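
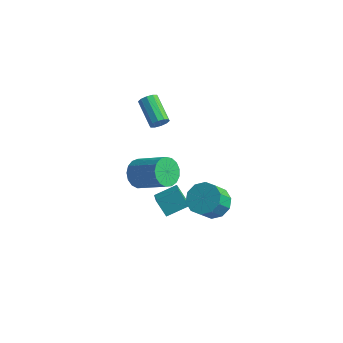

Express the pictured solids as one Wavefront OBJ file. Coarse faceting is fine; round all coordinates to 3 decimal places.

v 2.218 -2.421 -0.625
v 2.98 -2.033 -0.21
v 2.824 -2.851 0.84
v 2.062 -3.239 0.425
v 2.507 -1.728 -0.043
v 2.351 -2.546 1.007
v 1.924 -1.688 -0.098
v 1.768 -2.505 0.952
v 1.453 -1.928 -0.354
v 1.297 -2.745 0.696
v 1.274 -2.356 -0.714
v 1.118 -3.173 0.336
v 1.456 -2.809 -1.04
v 1.3 -3.627 0.01
v 1.929 -3.114 -1.207
v 1.773 -3.932 -0.157
v 2.512 -3.155 -1.152
v 2.356 -3.972 -0.102
v 2.983 -2.915 -0.896
v 2.827 -3.732 0.154
v 3.162 -2.487 -0.536
v 3.006 -3.304 0.514
v -1.425 -1.608 3.379
v -1.151 -1.602 3.844
v -2.361 -0.745 4.546
v -2.635 -0.752 4.081
v -1.062 -1.332 3.669
v -2.272 -0.476 4.37
v -1.112 -1.168 3.382
v -2.322 -0.312 4.084
v -1.281 -1.172 3.095
v -2.492 -0.316 3.796
v -1.506 -1.343 2.916
v -2.716 -0.487 3.617
v -1.699 -1.615 2.914
v -2.909 -0.758 3.616
v -1.788 -1.884 3.09
v -2.998 -1.028 3.791
v -1.738 -2.048 3.376
v -2.948 -1.192 4.078
v -1.568 -2.044 3.664
v -2.779 -1.188 4.365
v -1.344 -1.873 3.843
v -2.554 -1.017 4.544
v -0.959 -1.956 -3.565
v -1.633 -1.86 -2.65
v -0.166 -1.02 -3.079
v -0.839 -0.924 -2.165
v -0.421 -2.656 -3.095
v -1.094 -2.56 -2.181
v 0.373 -1.72 -2.61
v -0.301 -1.624 -1.695
v -3.516 -0.311 -3.172
v -3.093 0.206 -3.79
v -1.321 0.148 -2.627
v -1.744 -0.369 -2.008
v -3.265 0.494 -3.513
v -1.494 0.437 -2.35
v -3.495 0.598 -3.158
v -1.724 0.541 -1.995
v -3.73 0.494 -2.806
v -1.958 0.437 -1.643
v -3.915 0.206 -2.538
v -2.144 0.148 -1.375
v -4.009 -0.202 -2.415
v -2.238 -0.259 -1.252
v -3.99 -0.634 -2.465
v -2.219 -0.691 -1.302
v -3.862 -0.992 -2.677
v -2.091 -1.05 -1.514
v -3.655 -1.194 -3.003
v -1.884 -1.252 -1.84
v -3.416 -1.194 -3.367
v -1.645 -1.252 -2.204
v -3.2 -0.992 -3.686
v -1.429 -1.05 -2.523
v -3.056 -0.634 -3.888
v -1.285 -0.691 -2.724
v -3.017 -0.202 -3.925
v -1.246 -0.259 -2.762
f 2 1 5
f 2 5 3
f 3 5 6
f 3 6 4
f 5 1 7
f 5 7 6
f 6 7 8
f 6 8 4
f 7 1 9
f 7 9 8
f 8 9 10
f 8 10 4
f 9 1 11
f 9 11 10
f 10 11 12
f 10 12 4
f 11 1 13
f 11 13 12
f 12 13 14
f 12 14 4
f 13 1 15
f 13 15 14
f 14 15 16
f 14 16 4
f 15 1 17
f 15 17 16
f 16 17 18
f 16 18 4
f 17 1 19
f 17 19 18
f 18 19 20
f 18 20 4
f 19 1 21
f 19 21 20
f 20 21 22
f 20 22 4
f 21 1 2
f 21 2 22
f 22 2 3
f 22 3 4
f 24 23 27
f 24 27 25
f 25 27 28
f 25 28 26
f 27 23 29
f 27 29 28
f 28 29 30
f 28 30 26
f 29 23 31
f 29 31 30
f 30 31 32
f 30 32 26
f 31 23 33
f 31 33 32
f 32 33 34
f 32 34 26
f 33 23 35
f 33 35 34
f 34 35 36
f 34 36 26
f 35 23 37
f 35 37 36
f 36 37 38
f 36 38 26
f 37 23 39
f 37 39 38
f 38 39 40
f 38 40 26
f 39 23 41
f 39 41 40
f 40 41 42
f 40 42 26
f 41 23 43
f 41 43 42
f 42 43 44
f 42 44 26
f 43 23 24
f 43 24 44
f 44 24 25
f 44 25 26
f 46 48 45
f 49 46 45
f 45 48 47
f 47 49 45
f 46 52 48
f 50 46 49
f 50 52 46
f 48 52 47
f 51 49 47
f 47 52 51
f 51 50 49
f 52 50 51
f 54 53 57
f 54 57 55
f 55 57 58
f 55 58 56
f 57 53 59
f 57 59 58
f 58 59 60
f 58 60 56
f 59 53 61
f 59 61 60
f 60 61 62
f 60 62 56
f 61 53 63
f 61 63 62
f 62 63 64
f 62 64 56
f 63 53 65
f 63 65 64
f 64 65 66
f 64 66 56
f 65 53 67
f 65 67 66
f 66 67 68
f 66 68 56
f 67 53 69
f 67 69 68
f 68 69 70
f 68 70 56
f 69 53 71
f 69 71 70
f 70 71 72
f 70 72 56
f 71 53 73
f 71 73 72
f 72 73 74
f 72 74 56
f 73 53 75
f 73 75 74
f 74 75 76
f 74 76 56
f 75 53 77
f 75 77 76
f 76 77 78
f 76 78 56
f 77 53 79
f 77 79 78
f 78 79 80
f 78 80 56
f 79 53 54
f 79 54 80
f 80 54 55
f 80 55 56



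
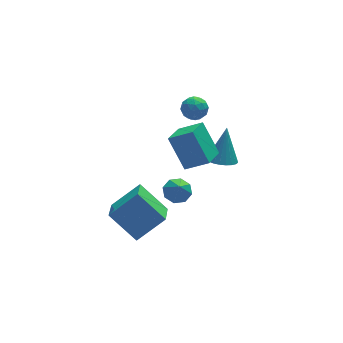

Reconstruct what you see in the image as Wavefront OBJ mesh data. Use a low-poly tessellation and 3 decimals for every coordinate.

v 0.682 -1.564 -0.967
v 0.231 -0.426 0.564
v -0.369 -0.998 -1.697
v -0.821 0.14 -0.166
v 1.561 -0.56 -1.454
v 1.109 0.578 0.077
v 0.509 0.006 -2.184
v 0.058 1.144 -0.653
v 0.37 -0.161 3.102
v 0.83 -0.658 2.91
v -0.27 -0.402 2.19
v 0.19 -0.899 1.998
v -0.207 -0.99 2.573
v 0.189 -0.841 3.136
v 0.371 -0.219 1.964
v 0.767 -0.07 2.527
v 0.831 -0.694 2.206
v 0.474 -1.171 2.583
v 0.086 0.111 2.517
v -0.271 -0.366 2.894
v 0.656 -0.389 3.086
v -0.096 -0.671 2.014
v -0.33 -0.725 2.352
v -0.059 -1.017 2.239
v 0.279 -0.496 3.219
v 0.55 -0.788 3.106
v -0.06 -0.983 2.908
v 0.01 -0.272 1.994
v 0.281 -0.564 1.881
v 0.619 -0.043 2.861
v 0.89 -0.335 2.748
v 0.62 -0.077 2.192
v 0.927 -0.702 2.56
v 0.551 -0.843 2.024
v 0.658 -0.444 2.003
v 0.89 -0.356 2.335
v 0.717 -0.982 2.781
v 0.341 -1.123 2.245
v 0.108 -1.177 2.583
v 0.34 -1.089 2.914
v 0.718 -1.003 2.367
v 0.219 0.063 2.855
v -0.157 -0.078 2.319
v 0.22 0.029 2.186
v 0.452 0.117 2.517
v 0.009 -0.217 3.076
v -0.367 -0.358 2.54
v -0.33 -0.704 2.765
v -0.098 -0.616 3.097
v -0.158 -0.057 2.733
v 2.148 0.576 -3.426
v 2.507 1.183 -3.803
v 2.672 1.364 -1.654
v 2.218 1.296 -3.768
v 1.918 1.299 -3.68
v 1.654 1.192 -3.554
v 1.464 0.991 -3.409
v 1.379 0.727 -3.266
v 1.41 0.44 -3.148
v 1.554 0.173 -3.072
v 1.789 -0.032 -3.05
v 2.078 -0.145 -3.085
v 2.377 -0.147 -3.173
v 2.642 -0.04 -3.299
v 2.831 0.161 -3.444
v 2.917 0.425 -3.587
v 2.885 0.712 -3.705
v 2.741 0.978 -3.781
v -0.583 -0.543 -3.885
v 0.131 -0.394 -3.759
v -0.637 -1.037 -2.995
v -0.213 0.008 -3.557
v -0.774 0.087 -3.548
v -1.223 -0.203 -3.736
v -1.296 -0.692 -4.012
v -0.952 -1.094 -4.214
v -0.391 -1.173 -4.223
v 0.058 -0.883 -4.034
v -4.047 -4.832 -2.102
v -5.032 -3.734 -0.888
v -3.523 -3.556 -2.831
v -4.508 -2.458 -1.617
v -2.612 -4.782 -0.983
v -3.597 -3.684 0.231
v -2.088 -3.506 -1.712
v -3.073 -2.408 -0.498
f 2 4 1
f 5 2 1
f 1 4 3
f 3 5 1
f 2 8 4
f 6 2 5
f 6 8 2
f 4 8 3
f 7 5 3
f 3 8 7
f 7 6 5
f 8 6 7
f 9 46 25
f 46 20 49
f 25 49 14
f 46 49 25
f 9 25 21
f 25 14 26
f 21 26 10
f 25 26 21
f 9 21 30
f 21 10 31
f 30 31 16
f 21 31 30
f 9 30 42
f 30 16 45
f 42 45 19
f 30 45 42
f 9 42 46
f 42 19 50
f 46 50 20
f 42 50 46
f 10 26 37
f 26 14 40
f 37 40 18
f 26 40 37
f 14 49 27
f 49 20 48
f 27 48 13
f 49 48 27
f 20 50 47
f 50 19 43
f 47 43 11
f 50 43 47
f 19 45 44
f 45 16 32
f 44 32 15
f 45 32 44
f 16 31 36
f 31 10 33
f 36 33 17
f 31 33 36
f 12 38 24
f 38 18 39
f 24 39 13
f 38 39 24
f 12 24 22
f 24 13 23
f 22 23 11
f 24 23 22
f 12 22 29
f 22 11 28
f 29 28 15
f 22 28 29
f 12 29 34
f 29 15 35
f 34 35 17
f 29 35 34
f 12 34 38
f 34 17 41
f 38 41 18
f 34 41 38
f 13 39 27
f 39 18 40
f 27 40 14
f 39 40 27
f 11 23 47
f 23 13 48
f 47 48 20
f 23 48 47
f 15 28 44
f 28 11 43
f 44 43 19
f 28 43 44
f 17 35 36
f 35 15 32
f 36 32 16
f 35 32 36
f 18 41 37
f 41 17 33
f 37 33 10
f 41 33 37
f 52 51 54
f 52 54 53
f 54 51 55
f 54 55 53
f 55 51 56
f 55 56 53
f 56 51 57
f 56 57 53
f 57 51 58
f 57 58 53
f 58 51 59
f 58 59 53
f 59 51 60
f 59 60 53
f 60 51 61
f 60 61 53
f 61 51 62
f 61 62 53
f 62 51 63
f 62 63 53
f 63 51 64
f 63 64 53
f 64 51 65
f 64 65 53
f 65 51 66
f 65 66 53
f 66 51 67
f 66 67 53
f 67 51 68
f 67 68 53
f 68 51 52
f 68 52 53
f 70 69 72
f 70 72 71
f 72 69 73
f 72 73 71
f 73 69 74
f 73 74 71
f 74 69 75
f 74 75 71
f 75 69 76
f 75 76 71
f 76 69 77
f 76 77 71
f 77 69 78
f 77 78 71
f 78 69 70
f 78 70 71
f 80 82 79
f 83 80 79
f 79 82 81
f 81 83 79
f 80 86 82
f 84 80 83
f 84 86 80
f 82 86 81
f 85 83 81
f 81 86 85
f 85 84 83
f 86 84 85



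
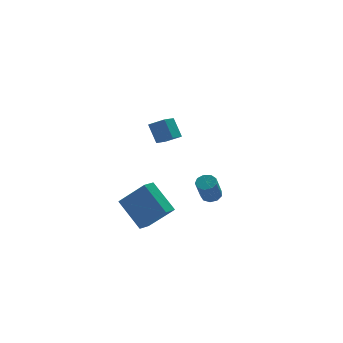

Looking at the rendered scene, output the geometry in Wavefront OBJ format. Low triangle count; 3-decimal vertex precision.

v 0.096 0.241 -2.616
v 0.5 -0.176 -2.599
v -0.053 -0.657 -1.267
v -0.456 -0.241 -1.284
v 0.636 0.153 -2.424
v 0.084 -0.328 -1.092
v 0.52 0.523 -2.338
v -0.032 0.041 -1.006
v 0.206 0.76 -2.383
v -0.346 0.279 -1.051
v -0.16 0.755 -2.536
v -0.712 0.274 -1.204
v -0.406 0.509 -2.727
v -0.958 0.028 -1.395
v -0.417 0.137 -2.866
v -0.969 -0.344 -1.534
v -0.188 -0.186 -2.888
v -0.74 -0.667 -1.556
v 0.174 -0.309 -2.782
v -0.378 -0.791 -1.45
v -4.024 0.167 -4.102
v -4.545 1.689 -2.753
v -3.336 0.585 -4.308
v -3.858 2.107 -2.958
v -2.982 -0.807 -2.602
v -3.504 0.715 -1.252
v -2.295 -0.389 -2.807
v -2.816 1.133 -1.458
v -3.035 -1.722 3.3
v -3.142 -0.982 4.277
v -3.667 -1.171 2.813
v -3.774 -0.43 3.79
v -2.266 -1.15 2.95
v -2.373 -0.409 3.927
v -2.898 -0.598 2.463
v -3.005 0.142 3.44
f 2 1 5
f 2 5 3
f 3 5 6
f 3 6 4
f 5 1 7
f 5 7 6
f 6 7 8
f 6 8 4
f 7 1 9
f 7 9 8
f 8 9 10
f 8 10 4
f 9 1 11
f 9 11 10
f 10 11 12
f 10 12 4
f 11 1 13
f 11 13 12
f 12 13 14
f 12 14 4
f 13 1 15
f 13 15 14
f 14 15 16
f 14 16 4
f 15 1 17
f 15 17 16
f 16 17 18
f 16 18 4
f 17 1 19
f 17 19 18
f 18 19 20
f 18 20 4
f 19 1 2
f 19 2 20
f 20 2 3
f 20 3 4
f 22 24 21
f 25 22 21
f 21 24 23
f 23 25 21
f 22 28 24
f 26 22 25
f 26 28 22
f 24 28 23
f 27 25 23
f 23 28 27
f 27 26 25
f 28 26 27
f 30 32 29
f 33 30 29
f 29 32 31
f 31 33 29
f 30 36 32
f 34 30 33
f 34 36 30
f 32 36 31
f 35 33 31
f 31 36 35
f 35 34 33
f 36 34 35



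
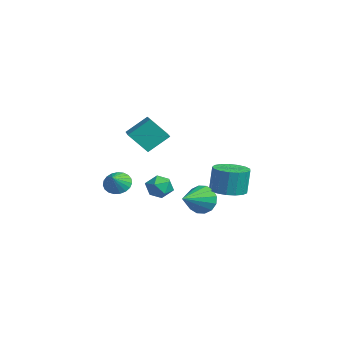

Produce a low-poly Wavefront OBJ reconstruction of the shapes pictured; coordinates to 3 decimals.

v -3.473 -0.904 -0.999
v -3.038 -0.235 -0.94
v -2.807 -1.396 -0.321
v -3.259 -0.196 -0.695
v -3.516 -0.279 -0.502
v -3.767 -0.47 -0.394
v -3.966 -0.736 -0.392
v -4.08 -1.031 -0.494
v -4.09 -1.304 -0.684
v -3.992 -1.508 -0.928
v -3.805 -1.608 -1.184
v -3.56 -1.585 -1.408
v -3.301 -1.445 -1.562
v -3.071 -1.212 -1.618
v -2.91 -0.925 -1.567
v -2.847 -0.634 -1.418
v -2.892 -0.39 -1.196
v 0.771 0.541 0.606
v 1.538 0.299 0.697
v 0.562 -0.439 -0.237
v 1.329 -0.681 -0.146
v 0.804 -0.761 0.465
v 0.933 -0.155 0.986
v 1.167 0.015 -0.526
v 1.296 0.621 -0.005
v 1.783 -0.026 -0.002
v 1.558 -0.506 0.61
v 0.542 0.366 -0.15
v 0.317 -0.114 0.462
v 3.124 1.455 -0.105
v 3.594 1.45 -0.896
v 4.036 0.105 0.445
v 3.843 1.735 -0.607
v 3.899 1.946 -0.184
v 3.747 2.025 0.261
v 3.429 1.951 0.607
v 3.029 1.745 0.763
v 2.655 1.461 0.686
v 2.406 1.176 0.397
v 2.35 0.965 -0.027
v 2.501 0.886 -0.471
v 2.82 0.959 -0.818
v 3.22 1.166 -0.973
v 3.533 2.714 0.5
v 4.387 2.279 0.565
v 4.36 2.452 2.065
v 3.507 2.886 2
v 4.493 2.723 0.516
v 4.466 2.896 2.016
v 4.38 3.165 0.463
v 4.353 3.338 1.963
v 4.072 3.504 0.419
v 4.045 3.677 1.919
v 3.641 3.662 0.393
v 3.615 3.834 1.893
v 3.186 3.602 0.392
v 3.159 3.775 1.891
v 2.81 3.339 0.415
v 2.783 3.511 1.915
v 2.6 2.933 0.458
v 2.573 3.105 1.958
v 2.603 2.476 0.511
v 2.577 2.649 2.011
v 2.82 2.074 0.561
v 2.793 2.247 2.061
v 3.2 1.819 0.597
v 3.174 1.991 2.097
v 3.657 1.768 0.611
v 3.63 1.941 2.111
v 4.085 1.934 0.6
v 4.058 2.107 2.099
v -3.093 0.54 1.481
v -3.567 -0.398 2.634
v -3.014 1.724 2.477
v -3.488 0.786 3.63
v -1.352 0.114 1.85
v -1.826 -0.824 3.003
v -1.273 1.298 2.846
v -1.747 0.36 3.999
f 2 1 4
f 2 4 3
f 4 1 5
f 4 5 3
f 5 1 6
f 5 6 3
f 6 1 7
f 6 7 3
f 7 1 8
f 7 8 3
f 8 1 9
f 8 9 3
f 9 1 10
f 9 10 3
f 10 1 11
f 10 11 3
f 11 1 12
f 11 12 3
f 12 1 13
f 12 13 3
f 13 1 14
f 13 14 3
f 14 1 15
f 14 15 3
f 15 1 16
f 15 16 3
f 16 1 17
f 16 17 3
f 17 1 2
f 17 2 3
f 18 29 23
f 18 23 19
f 18 19 25
f 18 25 28
f 18 28 29
f 19 23 27
f 23 29 22
f 29 28 20
f 28 25 24
f 25 19 26
f 21 27 22
f 21 22 20
f 21 20 24
f 21 24 26
f 21 26 27
f 22 27 23
f 20 22 29
f 24 20 28
f 26 24 25
f 27 26 19
f 31 30 33
f 31 33 32
f 33 30 34
f 33 34 32
f 34 30 35
f 34 35 32
f 35 30 36
f 35 36 32
f 36 30 37
f 36 37 32
f 37 30 38
f 37 38 32
f 38 30 39
f 38 39 32
f 39 30 40
f 39 40 32
f 40 30 41
f 40 41 32
f 41 30 42
f 41 42 32
f 42 30 43
f 42 43 32
f 43 30 31
f 43 31 32
f 45 44 48
f 45 48 46
f 46 48 49
f 46 49 47
f 48 44 50
f 48 50 49
f 49 50 51
f 49 51 47
f 50 44 52
f 50 52 51
f 51 52 53
f 51 53 47
f 52 44 54
f 52 54 53
f 53 54 55
f 53 55 47
f 54 44 56
f 54 56 55
f 55 56 57
f 55 57 47
f 56 44 58
f 56 58 57
f 57 58 59
f 57 59 47
f 58 44 60
f 58 60 59
f 59 60 61
f 59 61 47
f 60 44 62
f 60 62 61
f 61 62 63
f 61 63 47
f 62 44 64
f 62 64 63
f 63 64 65
f 63 65 47
f 64 44 66
f 64 66 65
f 65 66 67
f 65 67 47
f 66 44 68
f 66 68 67
f 67 68 69
f 67 69 47
f 68 44 70
f 68 70 69
f 69 70 71
f 69 71 47
f 70 44 45
f 70 45 71
f 71 45 46
f 71 46 47
f 73 75 72
f 76 73 72
f 72 75 74
f 74 76 72
f 73 79 75
f 77 73 76
f 77 79 73
f 75 79 74
f 78 76 74
f 74 79 78
f 78 77 76
f 79 77 78



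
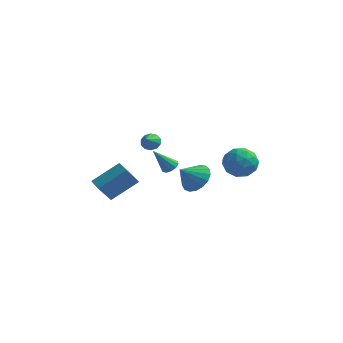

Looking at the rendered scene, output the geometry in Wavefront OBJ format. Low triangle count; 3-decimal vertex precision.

v -2.932 -0.067 -1.9
v -3.348 -0.732 -0.802
v -3.685 0.582 -1.792
v -4.101 -0.083 -0.694
v -1.799 1.063 -0.786
v -2.215 0.398 0.312
v -2.552 1.712 -0.678
v -2.968 1.047 0.42
v 1.091 2.204 -0.413
v 1.96 2.143 0.099
v 0.489 1.376 0.513
v 1.737 2.524 0.295
v 1.366 2.832 0.329
v 0.932 2.997 0.193
v 0.535 2.979 -0.082
v 0.265 2.784 -0.432
v 0.184 2.456 -0.778
v 0.311 2.07 -1.04
v 0.617 1.715 -1.159
v 1.032 1.472 -1.106
v 1.46 1.396 -0.895
v 1.804 1.506 -0.573
v 1.984 1.775 -0.214
v 3.79 2.418 1.249
v 4.748 2.047 1.42
v 3.132 1.073 2.02
v 4.09 0.702 2.191
v 3.764 1.553 2.694
v 4.17 2.385 2.217
v 3.71 0.735 1.223
v 4.116 1.567 0.746
v 4.698 1.008 1.404
v 4.731 1.513 2.313
v 3.149 1.607 1.127
v 3.182 2.112 2.036
v 4.327 2.35 1.266
v 3.553 0.77 2.174
v 3.361 1.27 2.469
v 3.924 1.052 2.57
v 3.987 2.549 1.735
v 4.55 2.331 1.836
v 3.972 2.041 2.585
v 3.33 0.789 1.604
v 3.893 0.571 1.705
v 3.956 2.068 0.87
v 4.519 1.85 0.971
v 3.908 1.079 0.855
v 4.86 1.522 1.358
v 4.474 0.731 1.811
v 4.25 0.751 1.242
v 4.489 1.239 0.961
v 4.88 1.819 1.892
v 4.493 1.028 2.346
v 4.301 1.529 2.641
v 4.54 2.017 2.361
v 4.851 1.208 1.883
v 3.387 2.092 1.094
v 3 1.301 1.548
v 3.34 1.103 1.079
v 3.579 1.591 0.799
v 3.406 2.389 1.629
v 3.02 1.598 2.082
v 3.391 1.881 2.479
v 3.63 2.369 2.198
v 3.029 1.912 1.557
v 0.045 1.114 0.779
v 0.331 0.663 0.702
v -0.645 0.446 2.121
v 0.511 0.866 0.896
v 0.513 1.165 1.045
v 0.336 1.444 1.093
v 0.048 1.597 1.021
v -0.241 1.565 0.857
v -0.42 1.362 0.663
v -0.422 1.063 0.513
v -0.245 0.784 0.466
v 0.043 0.631 0.538
v -0.67 0.237 2.897
v -0.469 0.564 3.318
v -0.53 -0.657 3.523
v -0.818 0.537 3.358
v -1.111 0.395 3.222
v -1.235 0.193 2.961
v -1.143 0.008 2.676
v -0.871 -0.09 2.475
v -0.522 -0.064 2.435
v -0.23 0.078 2.572
v -0.106 0.28 2.832
v -0.197 0.466 3.117
f 2 4 1
f 5 2 1
f 1 4 3
f 3 5 1
f 2 8 4
f 6 2 5
f 6 8 2
f 4 8 3
f 7 5 3
f 3 8 7
f 7 6 5
f 8 6 7
f 10 9 12
f 10 12 11
f 12 9 13
f 12 13 11
f 13 9 14
f 13 14 11
f 14 9 15
f 14 15 11
f 15 9 16
f 15 16 11
f 16 9 17
f 16 17 11
f 17 9 18
f 17 18 11
f 18 9 19
f 18 19 11
f 19 9 20
f 19 20 11
f 20 9 21
f 20 21 11
f 21 9 22
f 21 22 11
f 22 9 23
f 22 23 11
f 23 9 10
f 23 10 11
f 24 61 40
f 61 35 64
f 40 64 29
f 61 64 40
f 24 40 36
f 40 29 41
f 36 41 25
f 40 41 36
f 24 36 45
f 36 25 46
f 45 46 31
f 36 46 45
f 24 45 57
f 45 31 60
f 57 60 34
f 45 60 57
f 24 57 61
f 57 34 65
f 61 65 35
f 57 65 61
f 25 41 52
f 41 29 55
f 52 55 33
f 41 55 52
f 29 64 42
f 64 35 63
f 42 63 28
f 64 63 42
f 35 65 62
f 65 34 58
f 62 58 26
f 65 58 62
f 34 60 59
f 60 31 47
f 59 47 30
f 60 47 59
f 31 46 51
f 46 25 48
f 51 48 32
f 46 48 51
f 27 53 39
f 53 33 54
f 39 54 28
f 53 54 39
f 27 39 37
f 39 28 38
f 37 38 26
f 39 38 37
f 27 37 44
f 37 26 43
f 44 43 30
f 37 43 44
f 27 44 49
f 44 30 50
f 49 50 32
f 44 50 49
f 27 49 53
f 49 32 56
f 53 56 33
f 49 56 53
f 28 54 42
f 54 33 55
f 42 55 29
f 54 55 42
f 26 38 62
f 38 28 63
f 62 63 35
f 38 63 62
f 30 43 59
f 43 26 58
f 59 58 34
f 43 58 59
f 32 50 51
f 50 30 47
f 51 47 31
f 50 47 51
f 33 56 52
f 56 32 48
f 52 48 25
f 56 48 52
f 67 66 69
f 67 69 68
f 69 66 70
f 69 70 68
f 70 66 71
f 70 71 68
f 71 66 72
f 71 72 68
f 72 66 73
f 72 73 68
f 73 66 74
f 73 74 68
f 74 66 75
f 74 75 68
f 75 66 76
f 75 76 68
f 76 66 77
f 76 77 68
f 77 66 67
f 77 67 68
f 79 78 81
f 79 81 80
f 81 78 82
f 81 82 80
f 82 78 83
f 82 83 80
f 83 78 84
f 83 84 80
f 84 78 85
f 84 85 80
f 85 78 86
f 85 86 80
f 86 78 87
f 86 87 80
f 87 78 88
f 87 88 80
f 88 78 89
f 88 89 80
f 89 78 79
f 89 79 80



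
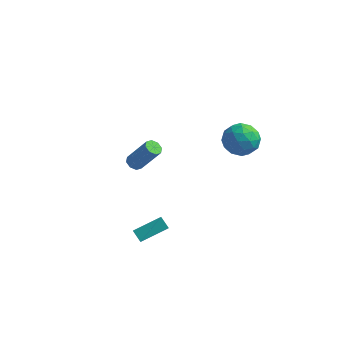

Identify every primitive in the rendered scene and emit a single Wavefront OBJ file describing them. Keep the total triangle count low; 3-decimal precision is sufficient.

v -0.339 -3.639 -3.499
v -0.075 -4.237 -2.852
v -0.905 -3.347 -2.998
v -0.641 -3.945 -2.351
v 0.801 -2.475 -2.889
v 1.065 -3.073 -2.242
v 0.235 -2.183 -2.388
v 0.499 -2.781 -1.741
v -3.89 3.446 -3.726
v -3.419 3.405 -4.044
v -2.239 3.533 -2.312
v -2.71 3.574 -1.994
v -3.547 3.818 -3.988
v -2.366 3.946 -2.256
v -3.876 4.013 -3.778
v -2.695 4.142 -2.046
v -4.213 3.876 -3.538
v -3.033 4.005 -1.806
v -4.361 3.487 -3.408
v -3.181 3.615 -1.676
v -4.234 3.074 -3.464
v -3.053 3.202 -1.732
v -3.905 2.878 -3.674
v -2.724 3.007 -1.942
v -3.567 3.015 -3.914
v -2.387 3.144 -2.182
v 2.859 0.954 3.411
v 3.521 0.966 4.307
v 4.039 -0.106 2.553
v 4.701 -0.094 3.449
v 3.723 -0.627 3.487
v 2.994 0.028 4.017
v 4.566 0.832 2.843
v 3.837 1.487 3.373
v 4.576 0.891 3.956
v 4.056 -0.011 4.354
v 3.504 0.871 2.506
v 2.984 -0.031 2.904
v 3.086 1.053 3.934
v 4.474 -0.193 2.926
v 3.899 -0.507 2.948
v 4.288 -0.499 3.475
v 2.776 0.502 3.764
v 3.166 0.509 4.29
v 3.285 -0.427 3.808
v 4.394 0.351 2.57
v 4.784 0.358 3.096
v 3.272 1.359 3.385
v 3.661 1.367 3.912
v 4.275 1.287 3.052
v 4.096 1.016 4.255
v 4.79 0.393 3.751
v 4.71 0.937 3.394
v 4.282 1.322 3.706
v 3.79 0.486 4.488
v 4.484 -0.137 3.984
v 3.909 -0.45 4.006
v 3.48 -0.065 4.318
v 4.41 0.442 4.282
v 3.076 0.997 2.876
v 3.77 0.374 2.372
v 4.08 0.925 2.542
v 3.651 1.31 2.854
v 2.77 0.467 3.109
v 3.464 -0.156 2.605
v 3.278 -0.462 3.154
v 2.85 -0.077 3.466
v 3.15 0.418 2.578
f 2 4 1
f 5 2 1
f 1 4 3
f 3 5 1
f 2 8 4
f 6 2 5
f 6 8 2
f 4 8 3
f 7 5 3
f 3 8 7
f 7 6 5
f 8 6 7
f 10 9 13
f 10 13 11
f 11 13 14
f 11 14 12
f 13 9 15
f 13 15 14
f 14 15 16
f 14 16 12
f 15 9 17
f 15 17 16
f 16 17 18
f 16 18 12
f 17 9 19
f 17 19 18
f 18 19 20
f 18 20 12
f 19 9 21
f 19 21 20
f 20 21 22
f 20 22 12
f 21 9 23
f 21 23 22
f 22 23 24
f 22 24 12
f 23 9 25
f 23 25 24
f 24 25 26
f 24 26 12
f 25 9 10
f 25 10 26
f 26 10 11
f 26 11 12
f 27 64 43
f 64 38 67
f 43 67 32
f 64 67 43
f 27 43 39
f 43 32 44
f 39 44 28
f 43 44 39
f 27 39 48
f 39 28 49
f 48 49 34
f 39 49 48
f 27 48 60
f 48 34 63
f 60 63 37
f 48 63 60
f 27 60 64
f 60 37 68
f 64 68 38
f 60 68 64
f 28 44 55
f 44 32 58
f 55 58 36
f 44 58 55
f 32 67 45
f 67 38 66
f 45 66 31
f 67 66 45
f 38 68 65
f 68 37 61
f 65 61 29
f 68 61 65
f 37 63 62
f 63 34 50
f 62 50 33
f 63 50 62
f 34 49 54
f 49 28 51
f 54 51 35
f 49 51 54
f 30 56 42
f 56 36 57
f 42 57 31
f 56 57 42
f 30 42 40
f 42 31 41
f 40 41 29
f 42 41 40
f 30 40 47
f 40 29 46
f 47 46 33
f 40 46 47
f 30 47 52
f 47 33 53
f 52 53 35
f 47 53 52
f 30 52 56
f 52 35 59
f 56 59 36
f 52 59 56
f 31 57 45
f 57 36 58
f 45 58 32
f 57 58 45
f 29 41 65
f 41 31 66
f 65 66 38
f 41 66 65
f 33 46 62
f 46 29 61
f 62 61 37
f 46 61 62
f 35 53 54
f 53 33 50
f 54 50 34
f 53 50 54
f 36 59 55
f 59 35 51
f 55 51 28
f 59 51 55



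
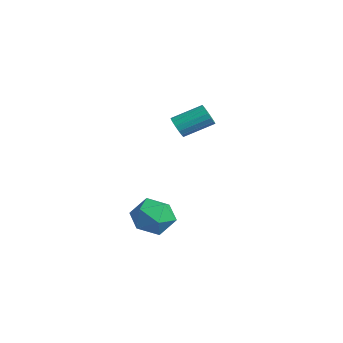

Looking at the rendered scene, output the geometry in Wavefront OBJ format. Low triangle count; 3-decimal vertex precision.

v -1.141 0.605 -1.696
v -0.708 0.352 -1.446
v -0.367 1.602 -0.774
v -0.799 1.855 -1.024
v -0.604 0.446 -1.674
v -0.262 1.696 -1.002
v -0.623 0.577 -1.908
v -0.281 1.827 -1.235
v -0.761 0.714 -2.093
v -0.419 1.964 -1.42
v -0.985 0.826 -2.187
v -0.643 2.076 -1.514
v -1.245 0.888 -2.168
v -0.904 2.138 -1.496
v -1.482 0.884 -2.042
v -1.14 2.134 -1.369
v -1.64 0.817 -1.836
v -1.298 2.067 -1.164
v -1.684 0.701 -1.599
v -1.342 1.951 -0.926
v -1.603 0.563 -1.383
v -1.262 1.813 -0.711
v -1.417 0.435 -1.24
v -1.075 1.685 -0.567
v -1.167 0.346 -1.201
v -0.825 1.596 -0.528
v -0.912 0.316 -1.275
v -0.57 1.566 -0.603
v 3.057 -2.397 -4.054
v 3.644 -1.756 -3.629
v 4.276 -3.344 -4.311
v 4.863 -2.703 -3.886
v 4.214 -3.189 -3.358
v 3.46 -2.603 -3.199
v 4.46 -2.497 -4.741
v 3.706 -1.911 -4.582
v 4.511 -1.818 -4.053
v 4.359 -2.246 -3.199
v 3.561 -2.854 -4.741
v 3.409 -3.282 -3.887
f 2 1 5
f 2 5 3
f 3 5 6
f 3 6 4
f 5 1 7
f 5 7 6
f 6 7 8
f 6 8 4
f 7 1 9
f 7 9 8
f 8 9 10
f 8 10 4
f 9 1 11
f 9 11 10
f 10 11 12
f 10 12 4
f 11 1 13
f 11 13 12
f 12 13 14
f 12 14 4
f 13 1 15
f 13 15 14
f 14 15 16
f 14 16 4
f 15 1 17
f 15 17 16
f 16 17 18
f 16 18 4
f 17 1 19
f 17 19 18
f 18 19 20
f 18 20 4
f 19 1 21
f 19 21 20
f 20 21 22
f 20 22 4
f 21 1 23
f 21 23 22
f 22 23 24
f 22 24 4
f 23 1 25
f 23 25 24
f 24 25 26
f 24 26 4
f 25 1 27
f 25 27 26
f 26 27 28
f 26 28 4
f 27 1 2
f 27 2 28
f 28 2 3
f 28 3 4
f 29 40 34
f 29 34 30
f 29 30 36
f 29 36 39
f 29 39 40
f 30 34 38
f 34 40 33
f 40 39 31
f 39 36 35
f 36 30 37
f 32 38 33
f 32 33 31
f 32 31 35
f 32 35 37
f 32 37 38
f 33 38 34
f 31 33 40
f 35 31 39
f 37 35 36
f 38 37 30



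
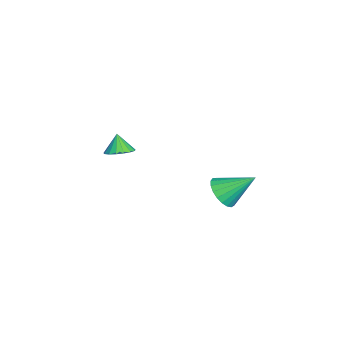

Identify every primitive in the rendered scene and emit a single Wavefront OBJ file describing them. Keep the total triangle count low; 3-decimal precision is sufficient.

v -3.681 -3.547 1.326
v -3.013 -3.232 1.682
v -4.139 -3.733 2.354
v -3.248 -2.921 1.633
v -3.583 -2.755 1.514
v -3.94 -2.769 1.352
v -4.238 -2.962 1.184
v -4.408 -3.289 1.049
v -4.412 -3.675 0.977
v -4.248 -4.032 0.986
v -3.954 -4.277 1.072
v -3.598 -4.355 1.217
v -3.261 -4.249 1.387
v -3.02 -3.981 1.543
v -2.93 -3.614 1.649
v 2.791 2.202 3.351
v 3.623 2.465 3
v 2.809 3.718 4.529
v 3.373 2.651 2.765
v 3.022 2.76 2.63
v 2.632 2.772 2.62
v 2.269 2.686 2.737
v 1.996 2.516 2.959
v 1.861 2.292 3.25
v 1.887 2.052 3.557
v 2.069 1.838 3.83
v 2.376 1.688 4.019
v 2.755 1.626 4.092
v 3.14 1.664 4.038
v 3.465 1.795 3.865
v 3.673 1.996 3.602
v 3.729 2.233 3.297
f 2 1 4
f 2 4 3
f 4 1 5
f 4 5 3
f 5 1 6
f 5 6 3
f 6 1 7
f 6 7 3
f 7 1 8
f 7 8 3
f 8 1 9
f 8 9 3
f 9 1 10
f 9 10 3
f 10 1 11
f 10 11 3
f 11 1 12
f 11 12 3
f 12 1 13
f 12 13 3
f 13 1 14
f 13 14 3
f 14 1 15
f 14 15 3
f 15 1 2
f 15 2 3
f 17 16 19
f 17 19 18
f 19 16 20
f 19 20 18
f 20 16 21
f 20 21 18
f 21 16 22
f 21 22 18
f 22 16 23
f 22 23 18
f 23 16 24
f 23 24 18
f 24 16 25
f 24 25 18
f 25 16 26
f 25 26 18
f 26 16 27
f 26 27 18
f 27 16 28
f 27 28 18
f 28 16 29
f 28 29 18
f 29 16 30
f 29 30 18
f 30 16 31
f 30 31 18
f 31 16 32
f 31 32 18
f 32 16 17
f 32 17 18



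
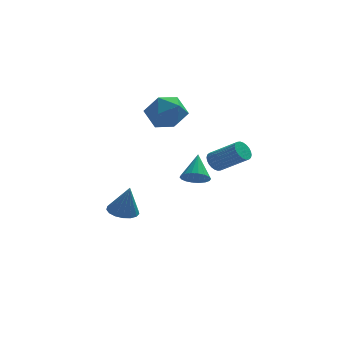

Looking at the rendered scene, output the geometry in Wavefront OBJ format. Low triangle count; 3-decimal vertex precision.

v -3.03 1.68 -3.856
v -2.436 2.342 -3.886
v -2.65 1.42 -2.044
v -2.8 2.536 -3.782
v -3.217 2.535 -3.695
v -3.591 2.337 -3.645
v -3.837 1.989 -3.643
v -3.897 1.57 -3.691
v -3.759 1.176 -3.776
v -3.453 0.897 -3.88
v -3.051 0.798 -3.978
v -2.644 0.901 -4.048
v -2.325 1.182 -4.075
v -2.167 1.577 -4.051
v -2.207 1.996 -3.983
v -0.138 1.979 4.274
v 0.433 1.473 3.295
v -1.913 1.387 3.545
v -1.342 0.881 2.566
v -1.203 0.38 3.692
v -0.107 0.745 4.143
v -1.373 2.115 2.697
v -0.277 2.48 3.148
v -0.331 1.557 2.321
v -0.226 0.485 2.936
v -1.254 2.375 3.904
v -1.149 1.303 4.519
v 0.826 2.158 -1.732
v 1.646 2.033 -1.756
v 1.054 3.422 -0.528
v 1.594 2.29 -2.016
v 1.391 2.521 -2.22
v 1.075 2.681 -2.327
v 0.71 2.736 -2.316
v 0.368 2.678 -2.19
v 0.117 2.516 -1.973
v 0.006 2.284 -1.708
v 0.057 2.027 -1.448
v 0.261 1.796 -1.244
v 0.576 1.636 -1.137
v 0.941 1.58 -1.148
v 1.283 1.639 -1.274
v 1.535 1.8 -1.491
v 1.48 -2.872 1.619
v 1.749 -3.106 1.112
v 3.09 -3.863 2.174
v 2.82 -3.628 2.681
v 1.858 -2.891 1.128
v 3.198 -3.647 2.19
v 1.91 -2.672 1.219
v 3.25 -3.429 2.281
v 1.895 -2.484 1.37
v 3.236 -3.241 2.433
v 1.818 -2.355 1.56
v 3.158 -3.112 2.622
v 1.689 -2.305 1.758
v 3.029 -3.062 2.821
v 1.528 -2.341 1.936
v 2.869 -3.097 2.998
v 1.36 -2.458 2.065
v 2.701 -3.214 3.127
v 1.21 -2.637 2.126
v 2.551 -3.394 3.188
v 1.102 -2.853 2.11
v 2.442 -3.609 3.172
v 1.05 -3.071 2.019
v 2.39 -3.828 3.081
v 1.064 -3.259 1.867
v 2.405 -4.016 2.93
v 1.142 -3.388 1.678
v 2.482 -4.145 2.74
v 1.271 -3.438 1.479
v 2.611 -4.195 2.542
v 1.431 -3.403 1.302
v 2.772 -4.159 2.364
v 1.599 -3.286 1.173
v 2.94 -4.042 2.235
f 2 1 4
f 2 4 3
f 4 1 5
f 4 5 3
f 5 1 6
f 5 6 3
f 6 1 7
f 6 7 3
f 7 1 8
f 7 8 3
f 8 1 9
f 8 9 3
f 9 1 10
f 9 10 3
f 10 1 11
f 10 11 3
f 11 1 12
f 11 12 3
f 12 1 13
f 12 13 3
f 13 1 14
f 13 14 3
f 14 1 15
f 14 15 3
f 15 1 2
f 15 2 3
f 16 27 21
f 16 21 17
f 16 17 23
f 16 23 26
f 16 26 27
f 17 21 25
f 21 27 20
f 27 26 18
f 26 23 22
f 23 17 24
f 19 25 20
f 19 20 18
f 19 18 22
f 19 22 24
f 19 24 25
f 20 25 21
f 18 20 27
f 22 18 26
f 24 22 23
f 25 24 17
f 29 28 31
f 29 31 30
f 31 28 32
f 31 32 30
f 32 28 33
f 32 33 30
f 33 28 34
f 33 34 30
f 34 28 35
f 34 35 30
f 35 28 36
f 35 36 30
f 36 28 37
f 36 37 30
f 37 28 38
f 37 38 30
f 38 28 39
f 38 39 30
f 39 28 40
f 39 40 30
f 40 28 41
f 40 41 30
f 41 28 42
f 41 42 30
f 42 28 43
f 42 43 30
f 43 28 29
f 43 29 30
f 45 44 48
f 45 48 46
f 46 48 49
f 46 49 47
f 48 44 50
f 48 50 49
f 49 50 51
f 49 51 47
f 50 44 52
f 50 52 51
f 51 52 53
f 51 53 47
f 52 44 54
f 52 54 53
f 53 54 55
f 53 55 47
f 54 44 56
f 54 56 55
f 55 56 57
f 55 57 47
f 56 44 58
f 56 58 57
f 57 58 59
f 57 59 47
f 58 44 60
f 58 60 59
f 59 60 61
f 59 61 47
f 60 44 62
f 60 62 61
f 61 62 63
f 61 63 47
f 62 44 64
f 62 64 63
f 63 64 65
f 63 65 47
f 64 44 66
f 64 66 65
f 65 66 67
f 65 67 47
f 66 44 68
f 66 68 67
f 67 68 69
f 67 69 47
f 68 44 70
f 68 70 69
f 69 70 71
f 69 71 47
f 70 44 72
f 70 72 71
f 71 72 73
f 71 73 47
f 72 44 74
f 72 74 73
f 73 74 75
f 73 75 47
f 74 44 76
f 74 76 75
f 75 76 77
f 75 77 47
f 76 44 45
f 76 45 77
f 77 45 46
f 77 46 47



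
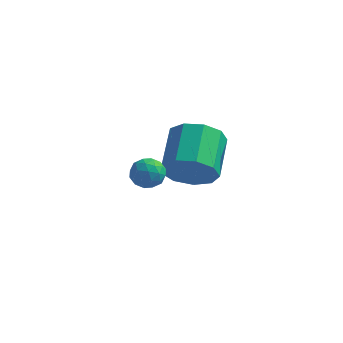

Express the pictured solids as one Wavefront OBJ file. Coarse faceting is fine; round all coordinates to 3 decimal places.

v -1.748 1.309 -3.752
v -0.841 1.248 -3.247
v -1.205 2.83 -2.403
v -2.112 2.891 -2.908
v -0.755 1.596 -3.862
v -1.118 3.178 -3.018
v -1.133 1.809 -4.425
v -1.497 3.392 -3.581
v -1.799 1.788 -4.673
v -2.163 3.371 -3.829
v -2.442 1.543 -4.491
v -2.805 3.126 -3.647
v -2.76 1.189 -3.962
v -3.123 2.771 -3.118
v -2.604 0.89 -3.336
v -2.968 2.472 -2.492
v -2.048 0.787 -2.904
v -2.412 2.37 -2.06
v -1.352 0.929 -2.869
v -1.716 2.511 -2.025
v -2.033 -1.059 -2.197
v -1.501 -1.304 -1.935
v -2.479 -1.996 -2.165
v -1.947 -2.241 -1.903
v -2.313 -1.835 -1.567
v -2.038 -1.256 -1.586
v -1.942 -2.044 -2.514
v -1.667 -1.465 -2.533
v -1.445 -1.912 -2.13
v -1.674 -1.784 -1.545
v -2.306 -1.516 -2.555
v -2.535 -1.388 -1.97
v -1.728 -1.1 -2.068
v -2.252 -2.2 -2.032
v -2.467 -1.962 -1.834
v -2.155 -2.106 -1.68
v -2.043 -1.072 -1.864
v -1.731 -1.215 -1.71
v -2.208 -1.528 -1.494
v -2.249 -2.085 -2.39
v -1.937 -2.228 -2.236
v -1.825 -1.194 -2.42
v -1.513 -1.338 -2.266
v -1.772 -1.772 -2.606
v -1.382 -1.601 -2.029
v -1.645 -2.151 -2.011
v -1.642 -2.035 -2.37
v -1.48 -1.695 -2.381
v -1.517 -1.525 -1.686
v -1.779 -2.076 -1.667
v -1.994 -1.837 -1.47
v -1.832 -1.497 -1.481
v -1.484 -1.883 -1.801
v -2.201 -1.224 -2.433
v -2.463 -1.775 -2.414
v -2.148 -1.803 -2.619
v -1.986 -1.463 -2.63
v -2.335 -1.149 -2.089
v -2.598 -1.699 -2.071
v -2.5 -1.605 -1.719
v -2.338 -1.265 -1.73
v -2.496 -1.417 -2.299
f 2 1 5
f 2 5 3
f 3 5 6
f 3 6 4
f 5 1 7
f 5 7 6
f 6 7 8
f 6 8 4
f 7 1 9
f 7 9 8
f 8 9 10
f 8 10 4
f 9 1 11
f 9 11 10
f 10 11 12
f 10 12 4
f 11 1 13
f 11 13 12
f 12 13 14
f 12 14 4
f 13 1 15
f 13 15 14
f 14 15 16
f 14 16 4
f 15 1 17
f 15 17 16
f 16 17 18
f 16 18 4
f 17 1 19
f 17 19 18
f 18 19 20
f 18 20 4
f 19 1 2
f 19 2 20
f 20 2 3
f 20 3 4
f 21 58 37
f 58 32 61
f 37 61 26
f 58 61 37
f 21 37 33
f 37 26 38
f 33 38 22
f 37 38 33
f 21 33 42
f 33 22 43
f 42 43 28
f 33 43 42
f 21 42 54
f 42 28 57
f 54 57 31
f 42 57 54
f 21 54 58
f 54 31 62
f 58 62 32
f 54 62 58
f 22 38 49
f 38 26 52
f 49 52 30
f 38 52 49
f 26 61 39
f 61 32 60
f 39 60 25
f 61 60 39
f 32 62 59
f 62 31 55
f 59 55 23
f 62 55 59
f 31 57 56
f 57 28 44
f 56 44 27
f 57 44 56
f 28 43 48
f 43 22 45
f 48 45 29
f 43 45 48
f 24 50 36
f 50 30 51
f 36 51 25
f 50 51 36
f 24 36 34
f 36 25 35
f 34 35 23
f 36 35 34
f 24 34 41
f 34 23 40
f 41 40 27
f 34 40 41
f 24 41 46
f 41 27 47
f 46 47 29
f 41 47 46
f 24 46 50
f 46 29 53
f 50 53 30
f 46 53 50
f 25 51 39
f 51 30 52
f 39 52 26
f 51 52 39
f 23 35 59
f 35 25 60
f 59 60 32
f 35 60 59
f 27 40 56
f 40 23 55
f 56 55 31
f 40 55 56
f 29 47 48
f 47 27 44
f 48 44 28
f 47 44 48
f 30 53 49
f 53 29 45
f 49 45 22
f 53 45 49



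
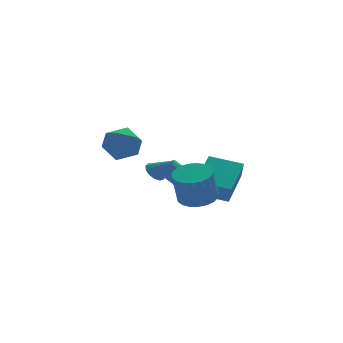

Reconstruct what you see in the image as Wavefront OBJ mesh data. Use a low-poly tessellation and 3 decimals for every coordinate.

v 1.13 1.767 0.478
v 1.478 1.702 0.844
v 0.759 2.147 1.608
v 0.41 2.213 1.242
v 1.525 1.91 0.766
v 0.806 2.355 1.531
v 1.493 2.09 0.632
v 0.774 2.535 1.396
v 1.389 2.206 0.467
v 0.67 2.651 1.231
v 1.234 2.235 0.304
v 0.515 2.68 1.068
v 1.058 2.172 0.175
v 0.339 2.617 0.94
v 0.896 2.028 0.107
v 0.177 2.473 0.871
v 0.781 1.833 0.112
v 0.062 2.278 0.876
v 0.734 1.625 0.189
v 0.015 2.07 0.954
v 0.766 1.445 0.324
v 0.047 1.89 1.088
v 0.87 1.329 0.489
v 0.151 1.774 1.253
v 1.025 1.3 0.652
v 0.306 1.745 1.416
v 1.201 1.363 0.78
v 0.482 1.808 1.545
v 1.363 1.507 0.849
v 0.644 1.952 1.613
v -0.703 0.455 1.707
v -0.262 0.741 1.583
v -0.117 -0.115 2.473
v -0.404 0.894 1.805
v -0.64 0.907 1.996
v -0.897 0.777 2.095
v -1.092 0.544 2.071
v -1.163 0.284 1.932
v -1.089 0.077 1.721
v -0.891 -0.009 1.506
v -0.635 0.052 1.355
v -0.399 0.241 1.315
v -0.261 0.498 1.401
v -2.13 0.364 3.838
v -1.555 -0.374 3.868
v -3.325 -0.566 3.832
v -2.75 -1.304 3.862
v -2.826 -0.74 4.605
v -2.088 -0.165 4.609
v -2.792 -0.775 3.091
v -2.054 -0.2 3.095
v -1.964 -1.078 3.407
v -1.986 -1.056 4.342
v -2.894 0.116 3.358
v -2.916 0.138 4.293
v -0.135 -3.037 1.531
v 0.667 -2.912 1.75
v 0.316 -3.218 3.208
v -0.485 -3.343 2.989
v 0.531 -2.592 1.785
v 0.18 -2.898 3.242
v 0.28 -2.349 1.776
v -0.071 -2.655 3.233
v -0.042 -2.225 1.724
v -0.393 -2.531 3.182
v -0.381 -2.241 1.639
v -0.731 -2.547 3.097
v -0.676 -2.395 1.536
v -1.027 -2.701 2.993
v -0.879 -2.66 1.431
v -1.229 -2.966 2.889
v -0.952 -2.99 1.344
v -1.303 -3.296 2.802
v -0.884 -3.329 1.29
v -1.235 -3.635 2.747
v -0.687 -3.616 1.277
v -1.038 -3.922 2.734
v -0.394 -3.804 1.308
v -0.745 -4.11 2.765
v -0.056 -3.859 1.378
v -0.407 -4.165 2.835
v 0.268 -3.772 1.474
v -0.083 -4.078 2.931
v 0.523 -3.558 1.58
v 0.172 -3.864 3.038
v 0.664 -3.253 1.678
v 0.313 -3.56 3.135
v 0.532 -0.759 0.739
v 0.468 -1.198 1.602
v 1.644 0.645 1.537
v 1.58 0.206 2.399
v 1.78 -1.566 0.421
v 1.716 -2.005 1.283
v 2.892 -0.162 1.218
v 2.828 -0.601 2.081
f 2 1 5
f 2 5 3
f 3 5 6
f 3 6 4
f 5 1 7
f 5 7 6
f 6 7 8
f 6 8 4
f 7 1 9
f 7 9 8
f 8 9 10
f 8 10 4
f 9 1 11
f 9 11 10
f 10 11 12
f 10 12 4
f 11 1 13
f 11 13 12
f 12 13 14
f 12 14 4
f 13 1 15
f 13 15 14
f 14 15 16
f 14 16 4
f 15 1 17
f 15 17 16
f 16 17 18
f 16 18 4
f 17 1 19
f 17 19 18
f 18 19 20
f 18 20 4
f 19 1 21
f 19 21 20
f 20 21 22
f 20 22 4
f 21 1 23
f 21 23 22
f 22 23 24
f 22 24 4
f 23 1 25
f 23 25 24
f 24 25 26
f 24 26 4
f 25 1 27
f 25 27 26
f 26 27 28
f 26 28 4
f 27 1 29
f 27 29 28
f 28 29 30
f 28 30 4
f 29 1 2
f 29 2 30
f 30 2 3
f 30 3 4
f 32 31 34
f 32 34 33
f 34 31 35
f 34 35 33
f 35 31 36
f 35 36 33
f 36 31 37
f 36 37 33
f 37 31 38
f 37 38 33
f 38 31 39
f 38 39 33
f 39 31 40
f 39 40 33
f 40 31 41
f 40 41 33
f 41 31 42
f 41 42 33
f 42 31 43
f 42 43 33
f 43 31 32
f 43 32 33
f 44 55 49
f 44 49 45
f 44 45 51
f 44 51 54
f 44 54 55
f 45 49 53
f 49 55 48
f 55 54 46
f 54 51 50
f 51 45 52
f 47 53 48
f 47 48 46
f 47 46 50
f 47 50 52
f 47 52 53
f 48 53 49
f 46 48 55
f 50 46 54
f 52 50 51
f 53 52 45
f 57 56 60
f 57 60 58
f 58 60 61
f 58 61 59
f 60 56 62
f 60 62 61
f 61 62 63
f 61 63 59
f 62 56 64
f 62 64 63
f 63 64 65
f 63 65 59
f 64 56 66
f 64 66 65
f 65 66 67
f 65 67 59
f 66 56 68
f 66 68 67
f 67 68 69
f 67 69 59
f 68 56 70
f 68 70 69
f 69 70 71
f 69 71 59
f 70 56 72
f 70 72 71
f 71 72 73
f 71 73 59
f 72 56 74
f 72 74 73
f 73 74 75
f 73 75 59
f 74 56 76
f 74 76 75
f 75 76 77
f 75 77 59
f 76 56 78
f 76 78 77
f 77 78 79
f 77 79 59
f 78 56 80
f 78 80 79
f 79 80 81
f 79 81 59
f 80 56 82
f 80 82 81
f 81 82 83
f 81 83 59
f 82 56 84
f 82 84 83
f 83 84 85
f 83 85 59
f 84 56 86
f 84 86 85
f 85 86 87
f 85 87 59
f 86 56 57
f 86 57 87
f 87 57 58
f 87 58 59
f 89 91 88
f 92 89 88
f 88 91 90
f 90 92 88
f 89 95 91
f 93 89 92
f 93 95 89
f 91 95 90
f 94 92 90
f 90 95 94
f 94 93 92
f 95 93 94



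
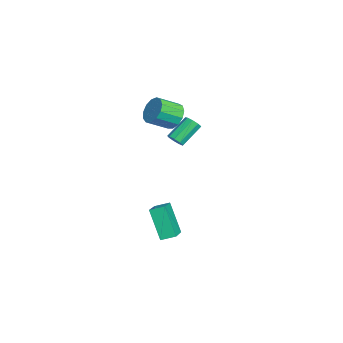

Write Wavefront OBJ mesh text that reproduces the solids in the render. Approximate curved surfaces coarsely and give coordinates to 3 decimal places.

v 3.832 -4.159 0.383
v 3.876 -3.383 0.642
v 2.138 -3.796 -0.422
v 2.182 -3.019 -0.162
v 4.718 -3.661 -1.258
v 4.762 -2.884 -0.998
v 3.024 -3.297 -2.062
v 3.068 -2.521 -1.803
v -2.616 -2.41 1.599
v -2.224 -2.477 1.949
v -2.931 -1.476 2.931
v -3.324 -1.41 2.581
v -2.146 -2.202 1.726
v -2.853 -1.202 2.708
v -2.288 -2.025 1.443
v -2.995 -1.024 2.425
v -2.583 -2.028 1.234
v -3.29 -1.027 2.215
v -2.894 -2.21 1.195
v -3.601 -1.209 2.176
v -3.076 -2.486 1.345
v -3.783 -1.485 2.327
v -3.042 -2.726 1.615
v -3.749 -1.725 2.596
v -2.809 -2.819 1.877
v -3.516 -1.818 2.858
v -2.486 -2.72 2.009
v -3.193 -1.72 2.991
v -2.539 -2.468 3.49
v -1.697 -2.321 3.328
v -1.359 -3.485 4.027
v -2.201 -3.632 4.19
v -1.798 -2.095 3.751
v -1.459 -3.26 4.451
v -2.133 -1.988 4.092
v -1.795 -3.152 4.792
v -2.598 -2.033 4.242
v -2.259 -3.198 4.941
v -3.044 -2.216 4.153
v -2.705 -3.381 4.852
v -3.33 -2.479 3.853
v -2.991 -3.644 4.553
v -3.364 -2.739 3.439
v -3.026 -3.903 4.139
v -3.137 -2.912 3.041
v -2.799 -4.076 3.74
v -2.72 -2.944 2.785
v -2.382 -4.109 3.485
v -2.246 -2.825 2.753
v -1.907 -3.99 3.453
v -1.864 -2.593 2.956
v -1.526 -3.757 3.655
f 2 4 1
f 5 2 1
f 1 4 3
f 3 5 1
f 2 8 4
f 6 2 5
f 6 8 2
f 4 8 3
f 7 5 3
f 3 8 7
f 7 6 5
f 8 6 7
f 10 9 13
f 10 13 11
f 11 13 14
f 11 14 12
f 13 9 15
f 13 15 14
f 14 15 16
f 14 16 12
f 15 9 17
f 15 17 16
f 16 17 18
f 16 18 12
f 17 9 19
f 17 19 18
f 18 19 20
f 18 20 12
f 19 9 21
f 19 21 20
f 20 21 22
f 20 22 12
f 21 9 23
f 21 23 22
f 22 23 24
f 22 24 12
f 23 9 25
f 23 25 24
f 24 25 26
f 24 26 12
f 25 9 27
f 25 27 26
f 26 27 28
f 26 28 12
f 27 9 10
f 27 10 28
f 28 10 11
f 28 11 12
f 30 29 33
f 30 33 31
f 31 33 34
f 31 34 32
f 33 29 35
f 33 35 34
f 34 35 36
f 34 36 32
f 35 29 37
f 35 37 36
f 36 37 38
f 36 38 32
f 37 29 39
f 37 39 38
f 38 39 40
f 38 40 32
f 39 29 41
f 39 41 40
f 40 41 42
f 40 42 32
f 41 29 43
f 41 43 42
f 42 43 44
f 42 44 32
f 43 29 45
f 43 45 44
f 44 45 46
f 44 46 32
f 45 29 47
f 45 47 46
f 46 47 48
f 46 48 32
f 47 29 49
f 47 49 48
f 48 49 50
f 48 50 32
f 49 29 51
f 49 51 50
f 50 51 52
f 50 52 32
f 51 29 30
f 51 30 52
f 52 30 31
f 52 31 32



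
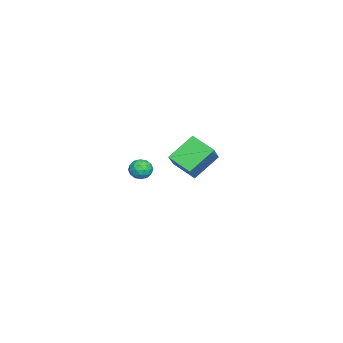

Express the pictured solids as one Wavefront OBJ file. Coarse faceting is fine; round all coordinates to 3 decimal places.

v -3.762 -1.351 -1.843
v -4.269 -2.65 -1.165
v -2.289 -1.268 -0.583
v -2.796 -2.567 0.095
v -2.664 -2.413 -3.055
v -3.171 -3.712 -2.377
v -1.191 -2.33 -1.795
v -1.698 -3.629 -1.117
v 3.46 -3.198 0.953
v 3.964 -3.047 0.551
v 3.736 -4.233 0.909
v 4.24 -4.082 0.507
v 4.255 -3.893 1.141
v 4.084 -3.253 1.169
v 3.616 -4.027 0.291
v 3.445 -3.387 0.319
v 4.06 -3.559 0.142
v 4.455 -3.476 0.667
v 3.245 -3.804 0.793
v 3.64 -3.721 1.318
v 3.688 -3.032 0.756
v 4.012 -4.248 0.704
v 4.021 -4.137 1.077
v 4.317 -4.048 0.841
v 3.759 -3.153 1.119
v 4.055 -3.064 0.883
v 4.225 -3.561 1.23
v 3.645 -4.216 0.577
v 3.941 -4.127 0.341
v 3.383 -3.232 0.619
v 3.679 -3.143 0.383
v 3.475 -3.719 0.23
v 4.041 -3.244 0.279
v 4.203 -3.852 0.253
v 3.836 -3.82 0.126
v 3.736 -3.444 0.142
v 4.273 -3.195 0.588
v 4.435 -3.803 0.562
v 4.443 -3.692 0.935
v 4.343 -3.316 0.951
v 4.329 -3.496 0.347
v 3.265 -3.477 0.898
v 3.427 -4.085 0.872
v 3.357 -3.964 0.509
v 3.257 -3.588 0.525
v 3.497 -3.428 1.207
v 3.659 -4.036 1.181
v 3.964 -3.836 1.318
v 3.864 -3.46 1.334
v 3.371 -3.784 1.113
f 2 4 1
f 5 2 1
f 1 4 3
f 3 5 1
f 2 8 4
f 6 2 5
f 6 8 2
f 4 8 3
f 7 5 3
f 3 8 7
f 7 6 5
f 8 6 7
f 9 46 25
f 46 20 49
f 25 49 14
f 46 49 25
f 9 25 21
f 25 14 26
f 21 26 10
f 25 26 21
f 9 21 30
f 21 10 31
f 30 31 16
f 21 31 30
f 9 30 42
f 30 16 45
f 42 45 19
f 30 45 42
f 9 42 46
f 42 19 50
f 46 50 20
f 42 50 46
f 10 26 37
f 26 14 40
f 37 40 18
f 26 40 37
f 14 49 27
f 49 20 48
f 27 48 13
f 49 48 27
f 20 50 47
f 50 19 43
f 47 43 11
f 50 43 47
f 19 45 44
f 45 16 32
f 44 32 15
f 45 32 44
f 16 31 36
f 31 10 33
f 36 33 17
f 31 33 36
f 12 38 24
f 38 18 39
f 24 39 13
f 38 39 24
f 12 24 22
f 24 13 23
f 22 23 11
f 24 23 22
f 12 22 29
f 22 11 28
f 29 28 15
f 22 28 29
f 12 29 34
f 29 15 35
f 34 35 17
f 29 35 34
f 12 34 38
f 34 17 41
f 38 41 18
f 34 41 38
f 13 39 27
f 39 18 40
f 27 40 14
f 39 40 27
f 11 23 47
f 23 13 48
f 47 48 20
f 23 48 47
f 15 28 44
f 28 11 43
f 44 43 19
f 28 43 44
f 17 35 36
f 35 15 32
f 36 32 16
f 35 32 36
f 18 41 37
f 41 17 33
f 37 33 10
f 41 33 37



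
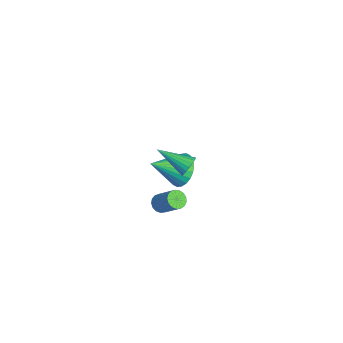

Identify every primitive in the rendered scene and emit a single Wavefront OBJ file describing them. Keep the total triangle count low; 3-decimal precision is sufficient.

v -2.941 2.721 -3.654
v -2.141 3.245 -3.13
v -2.539 1.019 -2.566
v -2.474 3.327 -2.878
v -2.878 3.318 -2.744
v -3.291 3.217 -2.749
v -3.651 3.041 -2.892
v -3.903 2.817 -3.15
v -4.008 2.577 -3.486
v -3.951 2.36 -3.847
v -3.74 2.198 -4.179
v -3.407 2.115 -4.43
v -3.004 2.125 -4.564
v -2.59 2.225 -4.559
v -2.231 2.401 -4.417
v -1.979 2.626 -4.158
v -1.873 2.865 -3.822
v -1.93 3.083 -3.461
v -0.523 1.371 -4.102
v -0.145 1.547 -4.52
v 0.7 2.306 -3.436
v 0.323 2.129 -3.018
v -0.339 1.753 -4.512
v 0.506 2.511 -3.429
v -0.575 1.87 -4.411
v 0.27 2.629 -3.327
v -0.799 1.874 -4.239
v 0.046 2.633 -3.155
v -0.959 1.762 -4.035
v -0.114 2.521 -2.951
v -1.02 1.56 -3.847
v -0.175 2.319 -2.763
v -0.966 1.315 -3.717
v -0.121 2.074 -2.633
v -0.811 1.083 -3.675
v 0.034 1.842 -2.592
v -0.59 0.916 -3.731
v 0.255 1.675 -2.647
v -0.353 0.854 -3.872
v 0.492 1.613 -2.788
v -0.156 0.91 -4.066
v 0.69 1.669 -2.982
v -0.042 1.071 -4.267
v 0.803 1.83 -3.184
v -0.038 1.301 -4.431
v 0.807 2.06 -3.348
v 3.981 2.332 3.089
v 4.293 2.443 3.613
v 3.199 0.848 3.871
v 4.076 2.577 3.65
v 3.842 2.669 3.591
v 3.633 2.702 3.444
v 3.483 2.671 3.236
v 3.42 2.582 3.003
v 3.454 2.449 2.784
v 3.579 2.296 2.619
v 3.773 2.149 2.534
v 4.003 2.034 2.546
v 4.23 1.97 2.651
v 4.413 1.969 2.833
v 4.522 2.03 3.058
v 4.537 2.144 3.289
v 4.456 2.29 3.485
f 2 1 4
f 2 4 3
f 4 1 5
f 4 5 3
f 5 1 6
f 5 6 3
f 6 1 7
f 6 7 3
f 7 1 8
f 7 8 3
f 8 1 9
f 8 9 3
f 9 1 10
f 9 10 3
f 10 1 11
f 10 11 3
f 11 1 12
f 11 12 3
f 12 1 13
f 12 13 3
f 13 1 14
f 13 14 3
f 14 1 15
f 14 15 3
f 15 1 16
f 15 16 3
f 16 1 17
f 16 17 3
f 17 1 18
f 17 18 3
f 18 1 2
f 18 2 3
f 20 19 23
f 20 23 21
f 21 23 24
f 21 24 22
f 23 19 25
f 23 25 24
f 24 25 26
f 24 26 22
f 25 19 27
f 25 27 26
f 26 27 28
f 26 28 22
f 27 19 29
f 27 29 28
f 28 29 30
f 28 30 22
f 29 19 31
f 29 31 30
f 30 31 32
f 30 32 22
f 31 19 33
f 31 33 32
f 32 33 34
f 32 34 22
f 33 19 35
f 33 35 34
f 34 35 36
f 34 36 22
f 35 19 37
f 35 37 36
f 36 37 38
f 36 38 22
f 37 19 39
f 37 39 38
f 38 39 40
f 38 40 22
f 39 19 41
f 39 41 40
f 40 41 42
f 40 42 22
f 41 19 43
f 41 43 42
f 42 43 44
f 42 44 22
f 43 19 45
f 43 45 44
f 44 45 46
f 44 46 22
f 45 19 20
f 45 20 46
f 46 20 21
f 46 21 22
f 48 47 50
f 48 50 49
f 50 47 51
f 50 51 49
f 51 47 52
f 51 52 49
f 52 47 53
f 52 53 49
f 53 47 54
f 53 54 49
f 54 47 55
f 54 55 49
f 55 47 56
f 55 56 49
f 56 47 57
f 56 57 49
f 57 47 58
f 57 58 49
f 58 47 59
f 58 59 49
f 59 47 60
f 59 60 49
f 60 47 61
f 60 61 49
f 61 47 62
f 61 62 49
f 62 47 63
f 62 63 49
f 63 47 48
f 63 48 49



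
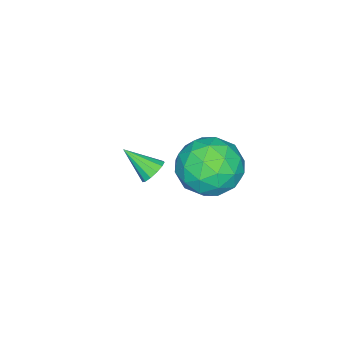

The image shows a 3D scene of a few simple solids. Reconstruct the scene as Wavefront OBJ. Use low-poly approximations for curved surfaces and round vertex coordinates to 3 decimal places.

v -1.292 -0.865 -1.622
v -1.032 -0.563 -1.272
v -1.128 -1.915 -0.838
v -1.321 -0.552 -1.195
v -1.6 -0.639 -1.254
v -1.782 -0.799 -1.43
v -1.808 -0.979 -1.666
v -1.67 -1.123 -1.889
v -1.412 -1.186 -2.026
v -1.117 -1.146 -2.035
v -0.876 -1.018 -1.913
v -0.768 -0.84 -1.698
v -0.826 -0.671 -1.459
v -0.071 2.622 0.72
v 0.994 2.883 1.017
v -0.234 1.577 2.223
v 0.831 1.838 2.52
v 0.02 2.633 2.555
v 0.121 3.278 1.626
v 0.639 1.182 1.614
v 0.74 1.827 0.685
v 1.433 1.993 1.57
v 1.049 2.89 2.152
v -0.289 1.57 1.088
v -0.673 2.467 1.67
v 0.476 2.844 0.737
v 0.284 1.616 2.503
v -0.192 2.083 2.524
v 0.433 2.236 2.699
v -0.037 3.076 1.095
v 0.588 3.23 1.27
v 0.016 3.083 2.173
v 0.172 1.23 1.97
v 0.797 1.384 2.145
v 0.327 2.224 0.541
v 0.952 2.377 0.716
v 0.744 1.377 1.067
v 1.359 2.475 1.236
v 1.263 1.861 2.119
v 1.151 1.475 1.587
v 1.21 1.854 1.041
v 1.134 3.002 1.578
v 1.038 2.388 2.461
v 0.562 2.855 2.482
v 0.621 3.234 1.936
v 1.392 2.479 1.903
v -0.278 2.072 0.779
v -0.374 1.458 1.662
v 0.139 1.226 1.304
v 0.198 1.605 0.758
v -0.503 2.599 1.121
v -0.599 1.985 2.004
v -0.45 2.606 2.199
v -0.391 2.985 1.653
v -0.632 1.981 1.337
f 2 1 4
f 2 4 3
f 4 1 5
f 4 5 3
f 5 1 6
f 5 6 3
f 6 1 7
f 6 7 3
f 7 1 8
f 7 8 3
f 8 1 9
f 8 9 3
f 9 1 10
f 9 10 3
f 10 1 11
f 10 11 3
f 11 1 12
f 11 12 3
f 12 1 13
f 12 13 3
f 13 1 2
f 13 2 3
f 14 51 30
f 51 25 54
f 30 54 19
f 51 54 30
f 14 30 26
f 30 19 31
f 26 31 15
f 30 31 26
f 14 26 35
f 26 15 36
f 35 36 21
f 26 36 35
f 14 35 47
f 35 21 50
f 47 50 24
f 35 50 47
f 14 47 51
f 47 24 55
f 51 55 25
f 47 55 51
f 15 31 42
f 31 19 45
f 42 45 23
f 31 45 42
f 19 54 32
f 54 25 53
f 32 53 18
f 54 53 32
f 25 55 52
f 55 24 48
f 52 48 16
f 55 48 52
f 24 50 49
f 50 21 37
f 49 37 20
f 50 37 49
f 21 36 41
f 36 15 38
f 41 38 22
f 36 38 41
f 17 43 29
f 43 23 44
f 29 44 18
f 43 44 29
f 17 29 27
f 29 18 28
f 27 28 16
f 29 28 27
f 17 27 34
f 27 16 33
f 34 33 20
f 27 33 34
f 17 34 39
f 34 20 40
f 39 40 22
f 34 40 39
f 17 39 43
f 39 22 46
f 43 46 23
f 39 46 43
f 18 44 32
f 44 23 45
f 32 45 19
f 44 45 32
f 16 28 52
f 28 18 53
f 52 53 25
f 28 53 52
f 20 33 49
f 33 16 48
f 49 48 24
f 33 48 49
f 22 40 41
f 40 20 37
f 41 37 21
f 40 37 41
f 23 46 42
f 46 22 38
f 42 38 15
f 46 38 42



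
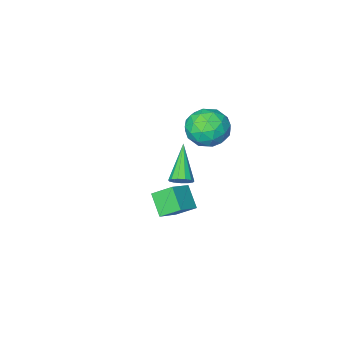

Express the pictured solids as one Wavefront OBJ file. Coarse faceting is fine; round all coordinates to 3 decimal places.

v 2.265 2.551 -0.761
v 1.706 3.162 -0.166
v 2.381 3.366 -1.49
v 1.822 3.977 -0.895
v 3.178 2.883 -0.245
v 2.619 3.494 0.35
v 3.294 3.698 -0.974
v 2.735 4.309 -0.379
v -0.46 -0.93 -3.691
v -0.167 -0.726 -3.286
v -1.3 -2.15 -2.469
v -0.423 -0.562 -3.297
v -0.69 -0.514 -3.434
v -0.885 -0.599 -3.652
v -0.945 -0.788 -3.882
v -0.851 -1.022 -4.052
v -0.633 -1.227 -4.107
v -0.36 -1.338 -4.03
v -0.119 -1.319 -3.845
v 0.014 -1.176 -3.611
v -0.004 -0.955 -3.403
v 0.332 2.422 1.079
v 0.857 1.933 1.744
v -0.937 1.547 1.436
v -0.412 1.058 2.101
v -0.641 1.997 2.252
v 0.143 2.538 2.031
v -0.223 0.942 1.149
v 0.561 1.483 0.928
v 0.513 1.019 1.787
v 0.255 1.671 2.469
v -0.335 1.809 0.711
v -0.593 2.461 1.393
v 0.706 2.255 1.38
v -0.786 1.225 1.8
v -0.92 1.777 1.889
v -0.612 1.49 2.28
v 0.287 2.61 1.549
v 0.595 2.323 1.94
v -0.285 2.36 2.239
v -0.675 1.157 1.24
v -0.367 0.87 1.631
v 0.532 1.99 0.9
v 0.84 1.703 1.291
v 0.205 1.12 0.941
v 0.812 1.43 1.796
v 0.066 0.915 2.006
v 0.177 0.847 1.446
v 0.638 1.165 1.317
v 0.661 1.813 2.197
v -0.085 1.298 2.407
v -0.219 1.85 2.496
v 0.241 2.168 2.366
v 0.459 1.275 2.223
v 0.005 2.182 0.773
v -0.741 1.667 0.983
v -0.321 1.312 0.814
v 0.139 1.63 0.684
v -0.146 2.565 1.174
v -0.892 2.05 1.384
v -0.718 2.315 1.863
v -0.257 2.633 1.734
v -0.539 2.205 0.957
f 2 4 1
f 5 2 1
f 1 4 3
f 3 5 1
f 2 8 4
f 6 2 5
f 6 8 2
f 4 8 3
f 7 5 3
f 3 8 7
f 7 6 5
f 8 6 7
f 10 9 12
f 10 12 11
f 12 9 13
f 12 13 11
f 13 9 14
f 13 14 11
f 14 9 15
f 14 15 11
f 15 9 16
f 15 16 11
f 16 9 17
f 16 17 11
f 17 9 18
f 17 18 11
f 18 9 19
f 18 19 11
f 19 9 20
f 19 20 11
f 20 9 21
f 20 21 11
f 21 9 10
f 21 10 11
f 22 59 38
f 59 33 62
f 38 62 27
f 59 62 38
f 22 38 34
f 38 27 39
f 34 39 23
f 38 39 34
f 22 34 43
f 34 23 44
f 43 44 29
f 34 44 43
f 22 43 55
f 43 29 58
f 55 58 32
f 43 58 55
f 22 55 59
f 55 32 63
f 59 63 33
f 55 63 59
f 23 39 50
f 39 27 53
f 50 53 31
f 39 53 50
f 27 62 40
f 62 33 61
f 40 61 26
f 62 61 40
f 33 63 60
f 63 32 56
f 60 56 24
f 63 56 60
f 32 58 57
f 58 29 45
f 57 45 28
f 58 45 57
f 29 44 49
f 44 23 46
f 49 46 30
f 44 46 49
f 25 51 37
f 51 31 52
f 37 52 26
f 51 52 37
f 25 37 35
f 37 26 36
f 35 36 24
f 37 36 35
f 25 35 42
f 35 24 41
f 42 41 28
f 35 41 42
f 25 42 47
f 42 28 48
f 47 48 30
f 42 48 47
f 25 47 51
f 47 30 54
f 51 54 31
f 47 54 51
f 26 52 40
f 52 31 53
f 40 53 27
f 52 53 40
f 24 36 60
f 36 26 61
f 60 61 33
f 36 61 60
f 28 41 57
f 41 24 56
f 57 56 32
f 41 56 57
f 30 48 49
f 48 28 45
f 49 45 29
f 48 45 49
f 31 54 50
f 54 30 46
f 50 46 23
f 54 46 50



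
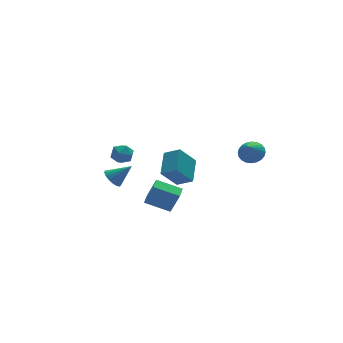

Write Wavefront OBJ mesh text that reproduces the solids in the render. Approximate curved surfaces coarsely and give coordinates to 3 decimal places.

v -3.063 3.598 -1.531
v -2.376 3.893 -1.748
v -2.944 2.687 -2.392
v -2.257 2.982 -2.609
v -2.333 2.645 -1.911
v -2.407 3.208 -1.38
v -2.913 3.372 -2.76
v -2.987 3.935 -2.229
v -2.284 3.753 -2.508
v -1.925 3.304 -1.983
v -3.395 3.276 -2.157
v -3.036 2.827 -1.632
v 4.052 -0.19 -1.645
v 4.734 -0.121 -1.194
v 3.448 -0.81 -0.635
v 4.581 0.15 -1.119
v 4.348 0.37 -1.124
v 4.07 0.504 -1.209
v 3.789 0.532 -1.359
v 3.549 0.45 -1.554
v 3.385 0.271 -1.762
v 3.322 0.022 -1.952
v 3.371 -0.26 -2.096
v 3.523 -0.531 -2.171
v 3.756 -0.75 -2.166
v 4.034 -0.884 -2.081
v 4.315 -0.913 -1.931
v 4.556 -0.831 -1.736
v 4.72 -0.652 -1.528
v 4.782 -0.402 -1.338
v -4.491 0.256 -1.876
v -4.113 -0.031 -2.39
v -3.449 -0.076 -0.924
v -4.014 0.289 -2.387
v -4.024 0.601 -2.267
v -4.141 0.835 -2.057
v -4.338 0.936 -1.806
v -4.571 0.881 -1.571
v -4.785 0.683 -1.405
v -4.931 0.388 -1.348
v -4.977 0.062 -1.412
v -4.912 -0.219 -1.582
v -4.75 -0.392 -1.819
v -4.529 -0.415 -2.07
v -4.299 -0.285 -2.276
v 0.88 1.056 -4.045
v -0.192 0.979 -2.754
v 0.171 1.779 -4.591
v -0.901 1.702 -3.3
v 1.701 2.438 -3.28
v 0.629 2.361 -1.989
v 0.992 3.161 -3.826
v -0.08 3.084 -2.535
v -1.48 -1.025 -4.73
v -1.042 -1.357 -3.324
v -2.75 -0.175 -4.134
v -2.312 -0.507 -2.728
v -0.968 -0.273 -4.712
v -0.53 -0.605 -3.306
v -2.238 0.577 -4.116
v -1.8 0.245 -2.71
f 1 12 6
f 1 6 2
f 1 2 8
f 1 8 11
f 1 11 12
f 2 6 10
f 6 12 5
f 12 11 3
f 11 8 7
f 8 2 9
f 4 10 5
f 4 5 3
f 4 3 7
f 4 7 9
f 4 9 10
f 5 10 6
f 3 5 12
f 7 3 11
f 9 7 8
f 10 9 2
f 14 13 16
f 14 16 15
f 16 13 17
f 16 17 15
f 17 13 18
f 17 18 15
f 18 13 19
f 18 19 15
f 19 13 20
f 19 20 15
f 20 13 21
f 20 21 15
f 21 13 22
f 21 22 15
f 22 13 23
f 22 23 15
f 23 13 24
f 23 24 15
f 24 13 25
f 24 25 15
f 25 13 26
f 25 26 15
f 26 13 27
f 26 27 15
f 27 13 28
f 27 28 15
f 28 13 29
f 28 29 15
f 29 13 30
f 29 30 15
f 30 13 14
f 30 14 15
f 32 31 34
f 32 34 33
f 34 31 35
f 34 35 33
f 35 31 36
f 35 36 33
f 36 31 37
f 36 37 33
f 37 31 38
f 37 38 33
f 38 31 39
f 38 39 33
f 39 31 40
f 39 40 33
f 40 31 41
f 40 41 33
f 41 31 42
f 41 42 33
f 42 31 43
f 42 43 33
f 43 31 44
f 43 44 33
f 44 31 45
f 44 45 33
f 45 31 32
f 45 32 33
f 47 49 46
f 50 47 46
f 46 49 48
f 48 50 46
f 47 53 49
f 51 47 50
f 51 53 47
f 49 53 48
f 52 50 48
f 48 53 52
f 52 51 50
f 53 51 52
f 55 57 54
f 58 55 54
f 54 57 56
f 56 58 54
f 55 61 57
f 59 55 58
f 59 61 55
f 57 61 56
f 60 58 56
f 56 61 60
f 60 59 58
f 61 59 60



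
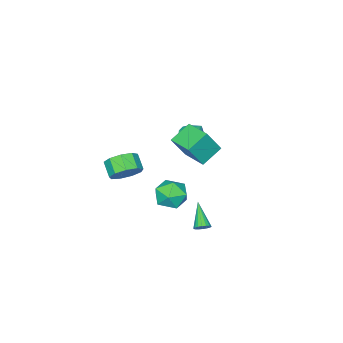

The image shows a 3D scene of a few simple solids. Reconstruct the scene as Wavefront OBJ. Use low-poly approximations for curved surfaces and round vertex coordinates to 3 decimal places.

v 1.424 0.598 -0.69
v 2.065 0.418 -1.597
v 1.215 -1.198 -0.483
v 1.856 -1.378 -1.39
v 2.316 -0.97 -0.448
v 2.445 0.14 -0.576
v 0.835 -0.92 -1.504
v 0.964 0.19 -1.632
v 1.7 -0.52 -2.1
v 2.616 -0.551 -1.448
v 0.664 -0.229 -0.632
v 1.58 -0.26 0.02
v -3.99 -3.818 -0.916
v -3.25 -4.219 -0.696
v -3.95 -3.002 0.436
v -3.121 -3.852 -0.922
v -3.224 -3.475 -1.146
v -3.533 -3.191 -1.308
v -3.964 -3.074 -1.366
v -4.402 -3.157 -1.303
v -4.73 -3.417 -1.136
v -4.859 -3.784 -0.911
v -4.756 -4.161 -0.686
v -4.447 -4.446 -0.524
v -4.016 -4.562 -0.466
v -3.578 -4.479 -0.529
v 0.664 1.148 -3.803
v 0.932 1.347 -3.391
v -0.224 0.012 -2.677
v 0.742 1.485 -3.402
v 0.536 1.557 -3.492
v 0.355 1.548 -3.644
v 0.236 1.459 -3.827
v 0.202 1.309 -4.006
v 0.259 1.127 -4.144
v 0.397 0.949 -4.215
v 0.587 0.81 -4.204
v 0.793 0.739 -4.114
v 0.973 0.748 -3.963
v 1.093 0.836 -3.779
v 1.127 0.987 -3.601
v 1.07 1.169 -3.462
v 3.937 -1.695 1.451
v 4.801 -1.727 1.972
v 4.388 -2.536 2.61
v 3.523 -2.505 2.089
v 4.366 -1.275 2.263
v 3.953 -2.085 2.901
v 3.73 -1.021 2.174
v 3.317 -1.83 2.811
v 3.191 -1.082 1.747
v 2.778 -1.891 2.384
v 3 -1.43 1.181
v 2.587 -2.239 1.819
v 3.248 -1.902 0.742
v 2.835 -2.712 1.38
v 3.818 -2.278 0.635
v 3.404 -3.087 1.272
v 4.443 -2.381 0.909
v 4.03 -3.19 1.547
v 4.832 -2.163 1.438
v 4.418 -2.972 2.075
v -1.343 -0.591 2.045
v -0.501 -0.95 3.607
v -0.983 1.07 2.233
v -0.142 0.711 3.795
v -0.018 -0.791 1.285
v 0.823 -1.15 2.847
v 0.341 0.87 1.473
v 1.183 0.511 3.035
f 1 12 6
f 1 6 2
f 1 2 8
f 1 8 11
f 1 11 12
f 2 6 10
f 6 12 5
f 12 11 3
f 11 8 7
f 8 2 9
f 4 10 5
f 4 5 3
f 4 3 7
f 4 7 9
f 4 9 10
f 5 10 6
f 3 5 12
f 7 3 11
f 9 7 8
f 10 9 2
f 14 13 16
f 14 16 15
f 16 13 17
f 16 17 15
f 17 13 18
f 17 18 15
f 18 13 19
f 18 19 15
f 19 13 20
f 19 20 15
f 20 13 21
f 20 21 15
f 21 13 22
f 21 22 15
f 22 13 23
f 22 23 15
f 23 13 24
f 23 24 15
f 24 13 25
f 24 25 15
f 25 13 26
f 25 26 15
f 26 13 14
f 26 14 15
f 28 27 30
f 28 30 29
f 30 27 31
f 30 31 29
f 31 27 32
f 31 32 29
f 32 27 33
f 32 33 29
f 33 27 34
f 33 34 29
f 34 27 35
f 34 35 29
f 35 27 36
f 35 36 29
f 36 27 37
f 36 37 29
f 37 27 38
f 37 38 29
f 38 27 39
f 38 39 29
f 39 27 40
f 39 40 29
f 40 27 41
f 40 41 29
f 41 27 42
f 41 42 29
f 42 27 28
f 42 28 29
f 44 43 47
f 44 47 45
f 45 47 48
f 45 48 46
f 47 43 49
f 47 49 48
f 48 49 50
f 48 50 46
f 49 43 51
f 49 51 50
f 50 51 52
f 50 52 46
f 51 43 53
f 51 53 52
f 52 53 54
f 52 54 46
f 53 43 55
f 53 55 54
f 54 55 56
f 54 56 46
f 55 43 57
f 55 57 56
f 56 57 58
f 56 58 46
f 57 43 59
f 57 59 58
f 58 59 60
f 58 60 46
f 59 43 61
f 59 61 60
f 60 61 62
f 60 62 46
f 61 43 44
f 61 44 62
f 62 44 45
f 62 45 46
f 64 66 63
f 67 64 63
f 63 66 65
f 65 67 63
f 64 70 66
f 68 64 67
f 68 70 64
f 66 70 65
f 69 67 65
f 65 70 69
f 69 68 67
f 70 68 69



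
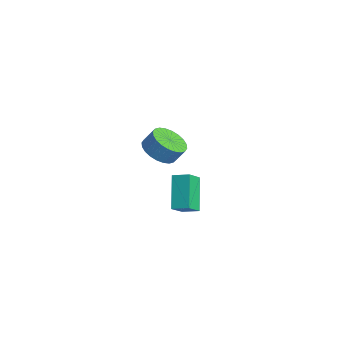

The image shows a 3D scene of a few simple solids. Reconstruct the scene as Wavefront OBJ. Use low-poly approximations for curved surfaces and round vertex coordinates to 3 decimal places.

v 1.754 1.356 1.876
v 2.296 0.526 2.685
v 2.383 2.02 2.136
v 2.925 1.189 2.945
v 3.035 0.731 0.375
v 3.577 -0.1 1.184
v 3.664 1.394 0.635
v 4.206 0.564 1.444
v -3.345 2.37 0.567
v -2.405 1.819 0.561
v -2.095 2.339 1.468
v -3.035 2.89 1.473
v -2.302 2.161 0.33
v -1.992 2.681 1.236
v -2.358 2.534 0.135
v -2.048 3.054 1.041
v -2.564 2.883 0.005
v -2.254 3.403 0.912
v -2.889 3.153 -0.039
v -2.579 3.674 0.868
v -3.284 3.305 0.009
v -2.974 3.825 0.916
v -3.688 3.314 0.143
v -3.378 3.834 1.049
v -4.04 3.179 0.34
v -3.73 3.699 1.246
v -4.285 2.921 0.572
v -3.975 3.441 1.479
v -4.388 2.579 0.804
v -4.078 3.099 1.71
v -4.332 2.206 0.999
v -4.022 2.726 1.905
v -4.126 1.857 1.128
v -3.816 2.377 2.035
v -3.801 1.586 1.172
v -3.491 2.107 2.079
v -3.406 1.435 1.124
v -3.096 1.955 2.031
v -3.002 1.426 0.991
v -2.692 1.946 1.897
v -2.65 1.561 0.794
v -2.34 2.081 1.7
f 2 4 1
f 5 2 1
f 1 4 3
f 3 5 1
f 2 8 4
f 6 2 5
f 6 8 2
f 4 8 3
f 7 5 3
f 3 8 7
f 7 6 5
f 8 6 7
f 10 9 13
f 10 13 11
f 11 13 14
f 11 14 12
f 13 9 15
f 13 15 14
f 14 15 16
f 14 16 12
f 15 9 17
f 15 17 16
f 16 17 18
f 16 18 12
f 17 9 19
f 17 19 18
f 18 19 20
f 18 20 12
f 19 9 21
f 19 21 20
f 20 21 22
f 20 22 12
f 21 9 23
f 21 23 22
f 22 23 24
f 22 24 12
f 23 9 25
f 23 25 24
f 24 25 26
f 24 26 12
f 25 9 27
f 25 27 26
f 26 27 28
f 26 28 12
f 27 9 29
f 27 29 28
f 28 29 30
f 28 30 12
f 29 9 31
f 29 31 30
f 30 31 32
f 30 32 12
f 31 9 33
f 31 33 32
f 32 33 34
f 32 34 12
f 33 9 35
f 33 35 34
f 34 35 36
f 34 36 12
f 35 9 37
f 35 37 36
f 36 37 38
f 36 38 12
f 37 9 39
f 37 39 38
f 38 39 40
f 38 40 12
f 39 9 41
f 39 41 40
f 40 41 42
f 40 42 12
f 41 9 10
f 41 10 42
f 42 10 11
f 42 11 12



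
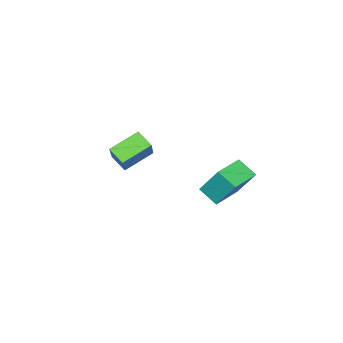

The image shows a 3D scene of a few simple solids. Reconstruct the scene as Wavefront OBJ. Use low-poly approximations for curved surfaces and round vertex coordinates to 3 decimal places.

v 3.183 -2.269 1.482
v 3.125 -3.111 2.038
v 1.81 -1.681 2.23
v 1.752 -2.522 2.785
v 4.368 -1.378 2.955
v 4.31 -2.219 3.51
v 2.995 -0.789 3.702
v 2.937 -1.631 4.258
v 2.08 3.471 1.837
v 2.106 2.519 2.464
v 2.044 4.493 3.391
v 2.071 3.541 4.018
v 3.669 3.519 1.842
v 3.696 2.567 2.469
v 3.634 4.541 3.396
v 3.66 3.589 4.023
f 2 4 1
f 5 2 1
f 1 4 3
f 3 5 1
f 2 8 4
f 6 2 5
f 6 8 2
f 4 8 3
f 7 5 3
f 3 8 7
f 7 6 5
f 8 6 7
f 10 12 9
f 13 10 9
f 9 12 11
f 11 13 9
f 10 16 12
f 14 10 13
f 14 16 10
f 12 16 11
f 15 13 11
f 11 16 15
f 15 14 13
f 16 14 15

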